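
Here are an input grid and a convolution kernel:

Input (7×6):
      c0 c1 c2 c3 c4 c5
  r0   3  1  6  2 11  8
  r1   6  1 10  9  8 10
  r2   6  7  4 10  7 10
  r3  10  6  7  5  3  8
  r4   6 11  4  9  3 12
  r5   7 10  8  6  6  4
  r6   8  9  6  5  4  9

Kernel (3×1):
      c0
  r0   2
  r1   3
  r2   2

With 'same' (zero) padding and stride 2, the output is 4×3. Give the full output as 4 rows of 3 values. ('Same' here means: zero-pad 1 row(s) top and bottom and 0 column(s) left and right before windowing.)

Output[0,0]: The receptive field on the zero-padded input at this output position is [0 / 3 / 6]. Elementwise product with the kernel and sum: 0·2 + 3·3 + 6·2.

21 38 49
50 46 43
52 42 27
38 34 24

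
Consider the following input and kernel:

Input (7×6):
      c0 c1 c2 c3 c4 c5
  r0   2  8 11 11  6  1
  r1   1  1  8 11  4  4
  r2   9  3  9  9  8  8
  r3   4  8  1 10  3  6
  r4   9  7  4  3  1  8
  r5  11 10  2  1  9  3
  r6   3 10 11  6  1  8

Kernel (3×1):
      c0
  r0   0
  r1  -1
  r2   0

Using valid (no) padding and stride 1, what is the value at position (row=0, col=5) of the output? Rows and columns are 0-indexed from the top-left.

The receptive field on the input at this output position is [1 / 4 / 8]. Elementwise product with the kernel and sum: 4·-1.

-4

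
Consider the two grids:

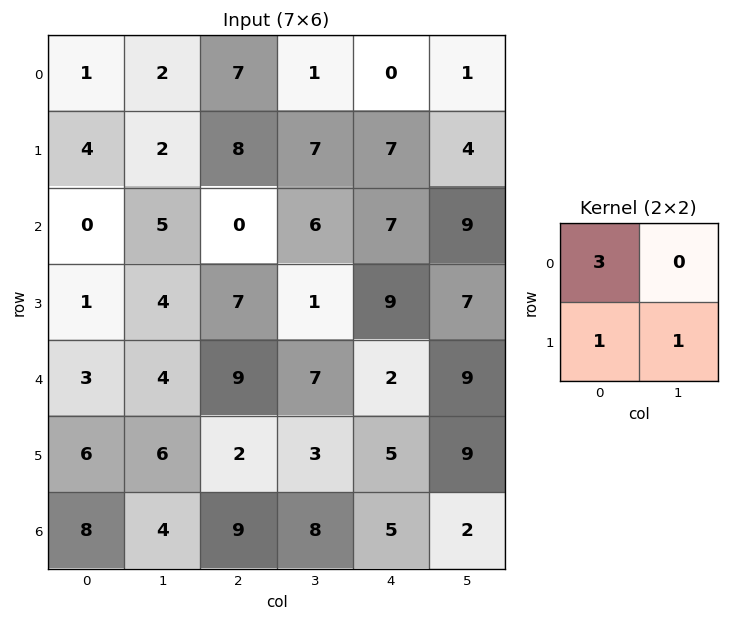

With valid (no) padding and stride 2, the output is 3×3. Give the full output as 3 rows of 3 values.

Output[0,0]: The receptive field on the input at this output position is [1 2 / 4 2]. Elementwise product with the kernel and sum: 1·3 + 4·1 + 2·1.

9 36 11
5 8 37
21 32 20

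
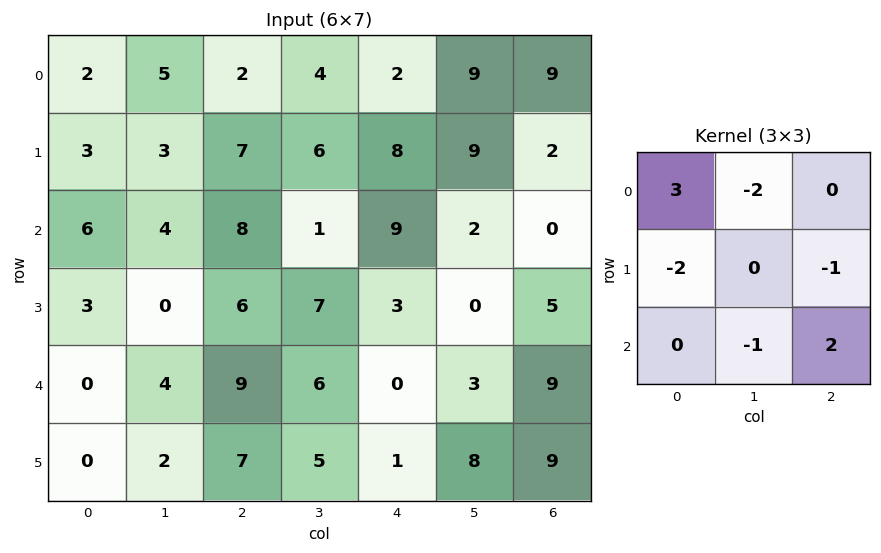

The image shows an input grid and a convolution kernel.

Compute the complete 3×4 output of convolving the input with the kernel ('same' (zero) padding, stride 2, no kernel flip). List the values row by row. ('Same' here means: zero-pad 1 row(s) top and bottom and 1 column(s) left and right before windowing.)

-2 -9 -7 -20
-13 -6 -5 14
-6 -23 15 -25

Output[0,0]: The receptive field on the zero-padded input at this output position is [0 0 0 / 0 2 5 / 0 3 3]. Elementwise product with the kernel and sum: 0·3 + 0·-2 + 0·-2 + 5·-1 + 3·-1 + 3·2.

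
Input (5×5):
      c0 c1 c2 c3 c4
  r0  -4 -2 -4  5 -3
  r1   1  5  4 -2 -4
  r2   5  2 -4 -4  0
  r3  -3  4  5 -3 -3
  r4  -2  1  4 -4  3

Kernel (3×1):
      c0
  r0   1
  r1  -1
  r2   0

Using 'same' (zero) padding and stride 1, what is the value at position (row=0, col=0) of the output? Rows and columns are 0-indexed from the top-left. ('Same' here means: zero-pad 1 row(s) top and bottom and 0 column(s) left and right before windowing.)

4

The receptive field on the zero-padded input at this output position is [0 / -4 / 1]. Elementwise product with the kernel and sum: 0·1 + -4·-1.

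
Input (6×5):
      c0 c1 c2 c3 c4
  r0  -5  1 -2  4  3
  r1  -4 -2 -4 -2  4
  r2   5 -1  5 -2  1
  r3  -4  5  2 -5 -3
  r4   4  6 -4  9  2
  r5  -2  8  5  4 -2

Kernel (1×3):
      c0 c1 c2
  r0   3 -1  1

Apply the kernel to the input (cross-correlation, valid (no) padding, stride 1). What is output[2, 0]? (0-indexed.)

21

The receptive field on the input at this output position is [5 -1 5]. Elementwise product with the kernel and sum: 5·3 + -1·-1 + 5·1.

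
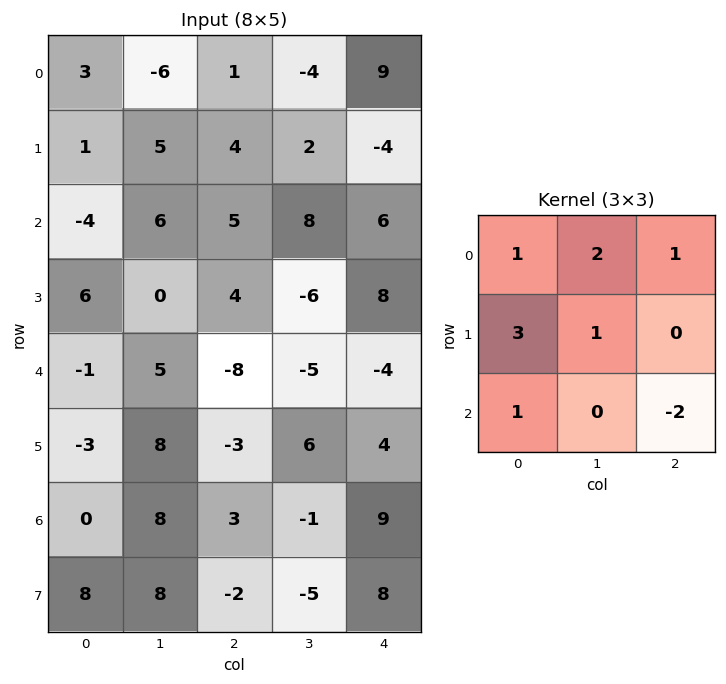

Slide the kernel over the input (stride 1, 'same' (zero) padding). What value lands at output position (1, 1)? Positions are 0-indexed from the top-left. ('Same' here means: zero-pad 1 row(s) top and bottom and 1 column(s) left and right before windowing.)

-14

The receptive field on the zero-padded input at this output position is [3 -6 1 / 1 5 4 / -4 6 5]. Elementwise product with the kernel and sum: 3·1 + -6·2 + 1·1 + 1·3 + 5·1 + -4·1 + 5·-2.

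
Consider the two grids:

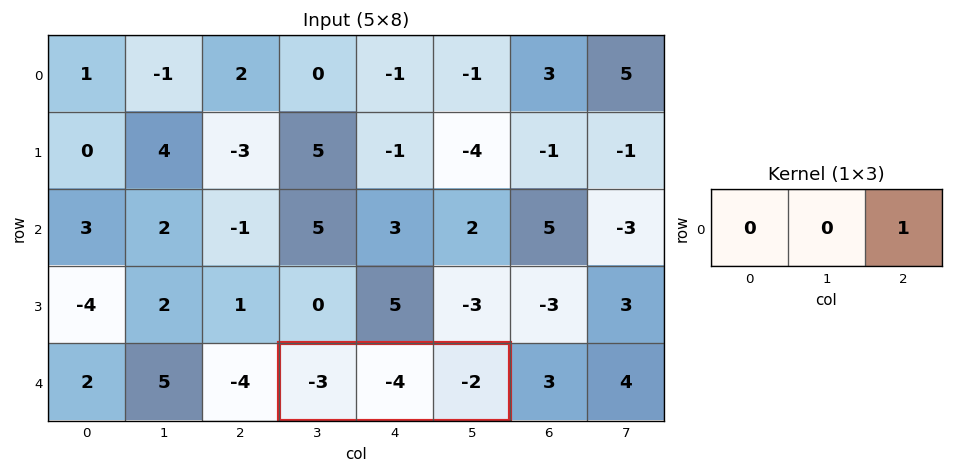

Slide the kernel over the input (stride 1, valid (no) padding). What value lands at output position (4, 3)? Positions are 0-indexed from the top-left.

The receptive field on the input at this output position is [-3 -4 -2]. Elementwise product with the kernel and sum: -2·1.

-2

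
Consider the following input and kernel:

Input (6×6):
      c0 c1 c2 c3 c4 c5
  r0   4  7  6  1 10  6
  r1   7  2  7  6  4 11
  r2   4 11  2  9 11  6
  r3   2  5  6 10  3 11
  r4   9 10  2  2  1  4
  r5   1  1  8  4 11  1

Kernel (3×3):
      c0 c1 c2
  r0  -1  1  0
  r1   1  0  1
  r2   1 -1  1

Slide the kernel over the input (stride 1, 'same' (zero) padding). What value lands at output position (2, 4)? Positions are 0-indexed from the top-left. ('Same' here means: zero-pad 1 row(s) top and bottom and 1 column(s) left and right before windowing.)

31

The receptive field on the zero-padded input at this output position is [6 4 11 / 9 11 6 / 10 3 11]. Elementwise product with the kernel and sum: 6·-1 + 4·1 + 9·1 + 6·1 + 10·1 + 3·-1 + 11·1.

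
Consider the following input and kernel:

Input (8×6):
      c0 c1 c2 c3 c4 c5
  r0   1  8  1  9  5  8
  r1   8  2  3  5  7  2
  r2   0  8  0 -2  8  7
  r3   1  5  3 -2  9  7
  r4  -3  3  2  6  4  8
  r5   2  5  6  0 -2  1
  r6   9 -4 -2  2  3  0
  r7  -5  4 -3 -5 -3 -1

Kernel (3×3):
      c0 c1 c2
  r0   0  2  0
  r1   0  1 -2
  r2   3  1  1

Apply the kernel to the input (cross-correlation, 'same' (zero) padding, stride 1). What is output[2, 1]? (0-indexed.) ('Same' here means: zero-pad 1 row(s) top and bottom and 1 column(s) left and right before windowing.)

23

The receptive field on the zero-padded input at this output position is [8 2 3 / 0 8 0 / 1 5 3]. Elementwise product with the kernel and sum: 2·2 + 8·1 + 0·-2 + 1·3 + 5·1 + 3·1.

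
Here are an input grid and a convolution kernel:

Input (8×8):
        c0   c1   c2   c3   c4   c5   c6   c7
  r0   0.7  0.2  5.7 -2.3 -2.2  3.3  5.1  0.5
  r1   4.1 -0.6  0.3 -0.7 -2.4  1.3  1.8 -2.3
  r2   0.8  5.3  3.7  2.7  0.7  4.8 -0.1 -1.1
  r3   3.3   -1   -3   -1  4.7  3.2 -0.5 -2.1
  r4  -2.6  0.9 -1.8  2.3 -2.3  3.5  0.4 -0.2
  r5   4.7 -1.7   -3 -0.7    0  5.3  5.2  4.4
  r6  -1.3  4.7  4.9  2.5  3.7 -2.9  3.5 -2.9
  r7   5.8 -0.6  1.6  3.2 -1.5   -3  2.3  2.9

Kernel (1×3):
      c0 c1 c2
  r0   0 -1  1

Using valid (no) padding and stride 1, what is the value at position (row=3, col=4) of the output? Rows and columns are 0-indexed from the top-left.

The receptive field on the input at this output position is [4.7 3.2 -0.5]. Elementwise product with the kernel and sum: 3.2·-1 + -0.5·1.

-3.7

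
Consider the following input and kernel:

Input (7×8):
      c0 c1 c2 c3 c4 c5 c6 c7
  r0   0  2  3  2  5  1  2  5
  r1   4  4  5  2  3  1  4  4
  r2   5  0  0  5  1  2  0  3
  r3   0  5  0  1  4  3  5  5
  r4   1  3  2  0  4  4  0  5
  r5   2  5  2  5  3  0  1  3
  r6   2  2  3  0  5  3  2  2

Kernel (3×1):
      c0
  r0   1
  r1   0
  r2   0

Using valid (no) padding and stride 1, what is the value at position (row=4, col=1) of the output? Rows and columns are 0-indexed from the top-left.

3

The receptive field on the input at this output position is [3 / 5 / 2]. Elementwise product with the kernel and sum: 3·1.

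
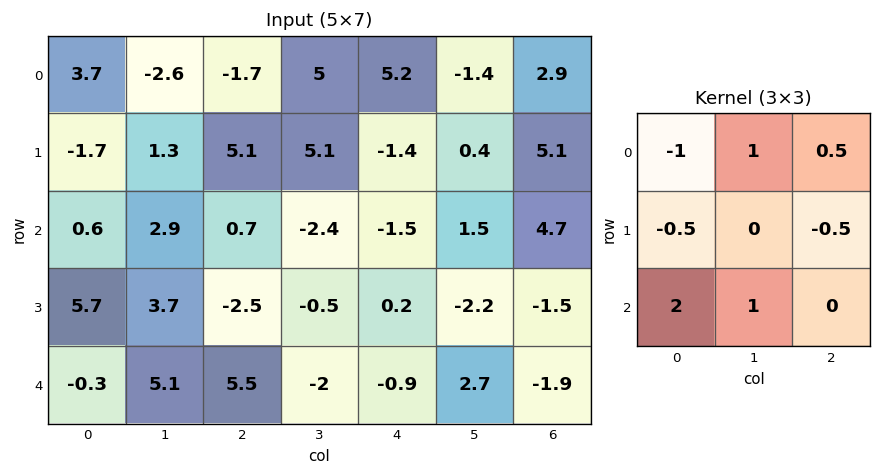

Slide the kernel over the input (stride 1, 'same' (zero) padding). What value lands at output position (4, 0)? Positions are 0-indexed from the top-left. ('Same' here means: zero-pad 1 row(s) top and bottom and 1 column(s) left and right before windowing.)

5

The receptive field on the zero-padded input at this output position is [0 5.7 3.7 / 0 -0.3 5.1 / 0 0 0]. Elementwise product with the kernel and sum: 0·-1 + 5.7·1 + 3.7·0.5 + 0·-0.5 + 5.1·-0.5 + 0·2 + 0·1.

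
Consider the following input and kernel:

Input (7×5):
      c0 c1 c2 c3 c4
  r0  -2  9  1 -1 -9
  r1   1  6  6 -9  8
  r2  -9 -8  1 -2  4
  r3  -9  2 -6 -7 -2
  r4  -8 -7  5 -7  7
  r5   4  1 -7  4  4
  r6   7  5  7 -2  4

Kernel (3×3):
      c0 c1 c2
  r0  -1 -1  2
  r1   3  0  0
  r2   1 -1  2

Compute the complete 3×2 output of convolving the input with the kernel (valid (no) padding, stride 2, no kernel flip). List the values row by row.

-1 11
1 17
53 12

Output[0,0]: The receptive field on the input at this output position is [-2 9 1 / 1 6 6 / -9 -8 1]. Elementwise product with the kernel and sum: -2·-1 + 9·-1 + 1·2 + 1·3 + -9·1 + -8·-1 + 1·2.
Output[0,1]: The receptive field on the input at this output position is [1 -1 -9 / 6 -9 8 / 1 -2 4]. Elementwise product with the kernel and sum: 1·-1 + -1·-1 + -9·2 + 6·3 + 1·1 + -2·-1 + 4·2.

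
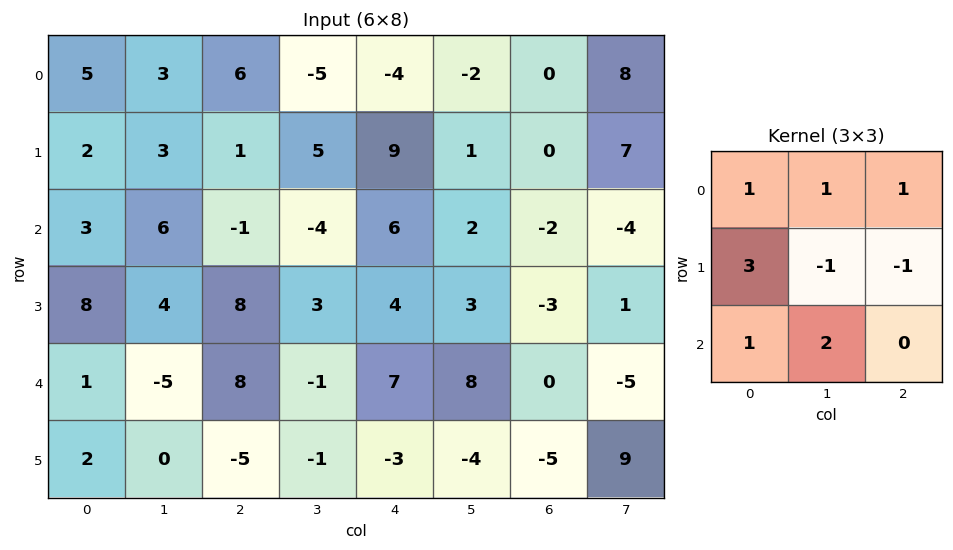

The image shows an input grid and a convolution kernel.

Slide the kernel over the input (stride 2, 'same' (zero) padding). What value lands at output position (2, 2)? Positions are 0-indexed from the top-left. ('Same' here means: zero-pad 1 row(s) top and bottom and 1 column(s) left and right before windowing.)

The receptive field on the zero-padded input at this output position is [3 4 3 / -1 7 8 / -1 -3 -4]. Elementwise product with the kernel and sum: 3·1 + 4·1 + 3·1 + -1·3 + 7·-1 + 8·-1 + -1·1 + -3·2.

-15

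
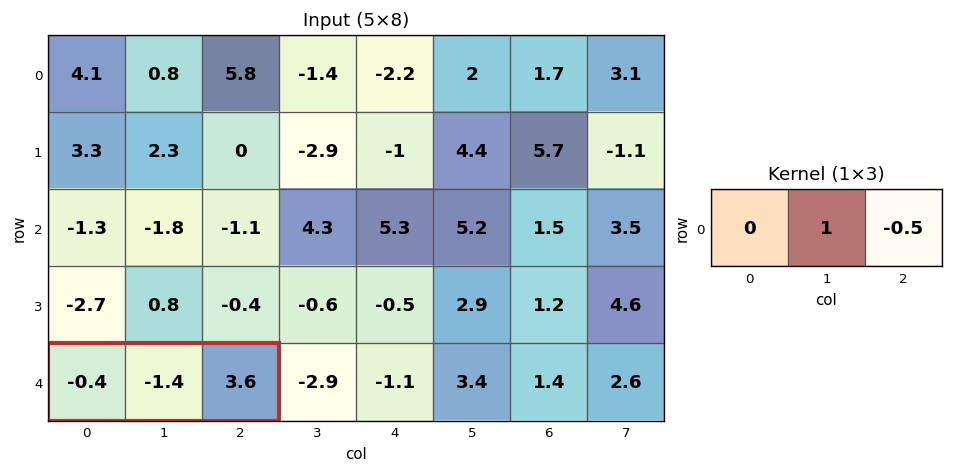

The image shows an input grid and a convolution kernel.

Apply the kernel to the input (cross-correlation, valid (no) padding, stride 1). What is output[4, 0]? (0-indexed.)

-3.2

The receptive field on the input at this output position is [-0.4 -1.4 3.6]. Elementwise product with the kernel and sum: -1.4·1 + 3.6·-0.5.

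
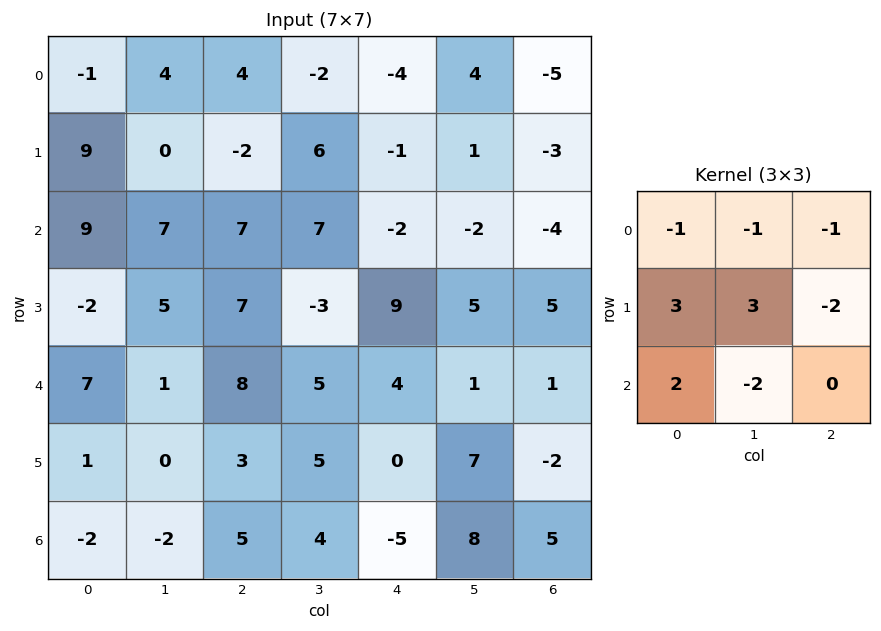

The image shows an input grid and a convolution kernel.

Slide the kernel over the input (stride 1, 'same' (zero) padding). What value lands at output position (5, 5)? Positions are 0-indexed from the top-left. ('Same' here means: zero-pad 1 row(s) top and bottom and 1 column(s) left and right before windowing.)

The receptive field on the zero-padded input at this output position is [4 1 1 / 0 7 -2 / -5 8 5]. Elementwise product with the kernel and sum: 4·-1 + 1·-1 + 1·-1 + 0·3 + 7·3 + -2·-2 + -5·2 + 8·-2.

-7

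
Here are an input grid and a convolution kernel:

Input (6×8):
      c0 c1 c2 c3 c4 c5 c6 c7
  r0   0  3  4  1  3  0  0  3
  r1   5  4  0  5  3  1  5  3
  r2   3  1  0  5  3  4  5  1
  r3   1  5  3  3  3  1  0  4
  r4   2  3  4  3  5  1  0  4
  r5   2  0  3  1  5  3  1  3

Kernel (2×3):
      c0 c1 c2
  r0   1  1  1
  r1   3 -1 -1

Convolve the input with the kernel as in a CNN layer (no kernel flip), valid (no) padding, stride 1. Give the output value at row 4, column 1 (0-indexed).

6

The receptive field on the input at this output position is [3 4 3 / 0 3 1]. Elementwise product with the kernel and sum: 3·1 + 4·1 + 3·1 + 0·3 + 3·-1 + 1·-1.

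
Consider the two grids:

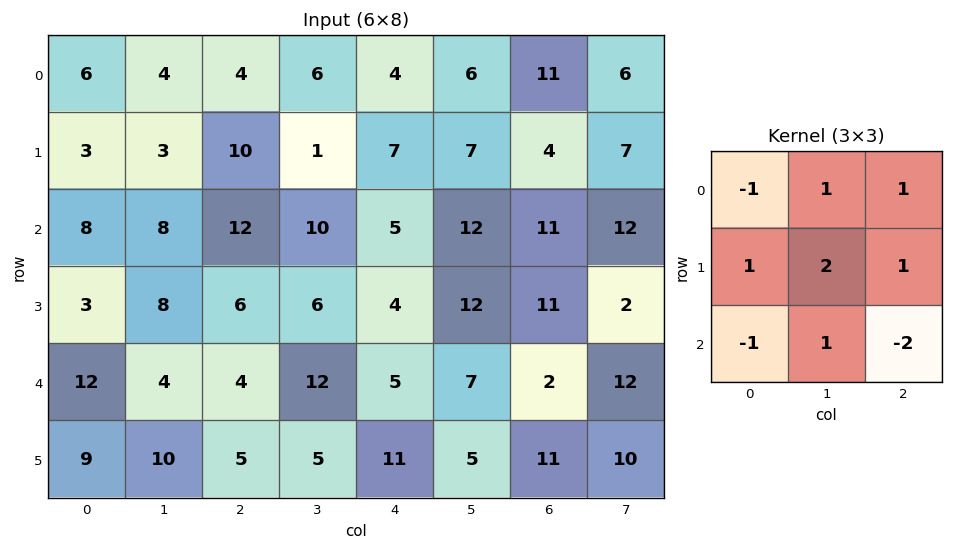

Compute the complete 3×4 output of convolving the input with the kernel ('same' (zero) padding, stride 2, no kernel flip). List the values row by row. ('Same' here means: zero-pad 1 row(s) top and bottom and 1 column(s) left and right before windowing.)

13 23 12 17
17 36 19 45
28 13 35 10

Output[0,0]: The receptive field on the zero-padded input at this output position is [0 0 0 / 0 6 4 / 0 3 3]. Elementwise product with the kernel and sum: 0·-1 + 0·1 + 0·1 + 0·1 + 6·2 + 4·1 + 0·-1 + 3·1 + 3·-2.
Output[0,1]: The receptive field on the zero-padded input at this output position is [0 0 0 / 4 4 6 / 3 10 1]. Elementwise product with the kernel and sum: 0·-1 + 0·1 + 0·1 + 4·1 + 4·2 + 6·1 + 3·-1 + 10·1 + 1·-2.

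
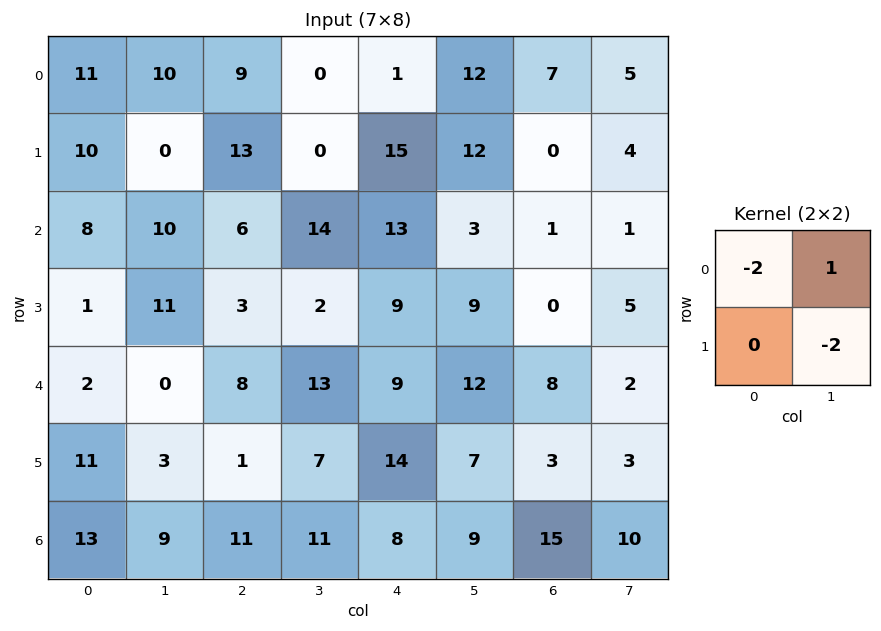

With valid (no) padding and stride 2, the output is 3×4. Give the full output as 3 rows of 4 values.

-12 -18 -14 -17
-28 -2 -41 -11
-10 -17 -20 -20

Output[0,0]: The receptive field on the input at this output position is [11 10 / 10 0]. Elementwise product with the kernel and sum: 11·-2 + 10·1 + 0·-2.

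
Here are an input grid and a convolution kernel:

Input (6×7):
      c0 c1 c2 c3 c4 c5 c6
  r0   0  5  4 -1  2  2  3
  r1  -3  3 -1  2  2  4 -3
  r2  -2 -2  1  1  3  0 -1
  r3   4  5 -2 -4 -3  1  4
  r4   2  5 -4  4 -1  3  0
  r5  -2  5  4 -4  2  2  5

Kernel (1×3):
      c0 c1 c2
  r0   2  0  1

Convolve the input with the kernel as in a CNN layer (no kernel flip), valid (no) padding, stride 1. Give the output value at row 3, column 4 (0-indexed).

-2

The receptive field on the input at this output position is [-3 1 4]. Elementwise product with the kernel and sum: -3·2 + 4·1.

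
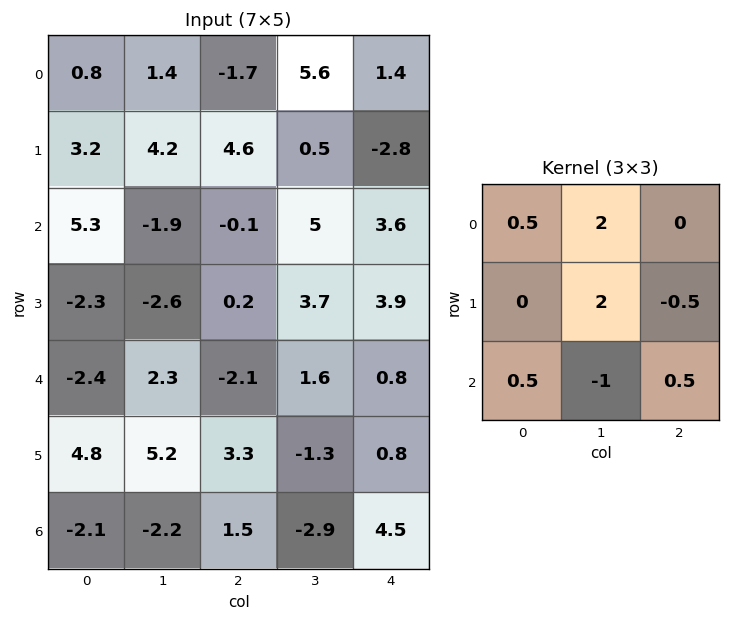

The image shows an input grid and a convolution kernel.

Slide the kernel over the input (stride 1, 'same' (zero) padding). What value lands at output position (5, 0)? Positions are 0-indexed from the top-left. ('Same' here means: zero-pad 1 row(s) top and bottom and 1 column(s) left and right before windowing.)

3.2

The receptive field on the zero-padded input at this output position is [0 -2.4 2.3 / 0 4.8 5.2 / 0 -2.1 -2.2]. Elementwise product with the kernel and sum: 0·0.5 + -2.4·2 + 4.8·2 + 5.2·-0.5 + 0·0.5 + -2.1·-1 + -2.2·0.5.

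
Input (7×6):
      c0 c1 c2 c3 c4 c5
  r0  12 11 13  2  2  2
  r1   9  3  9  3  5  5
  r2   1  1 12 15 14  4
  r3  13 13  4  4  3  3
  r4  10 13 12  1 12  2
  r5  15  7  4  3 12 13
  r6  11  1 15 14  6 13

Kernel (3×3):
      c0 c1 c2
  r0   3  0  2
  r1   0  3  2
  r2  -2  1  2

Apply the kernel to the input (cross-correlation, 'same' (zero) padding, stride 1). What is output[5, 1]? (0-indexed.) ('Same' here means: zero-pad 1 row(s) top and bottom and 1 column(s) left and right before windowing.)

92

The receptive field on the zero-padded input at this output position is [10 13 12 / 15 7 4 / 11 1 15]. Elementwise product with the kernel and sum: 10·3 + 12·2 + 7·3 + 4·2 + 11·-2 + 1·1 + 15·2.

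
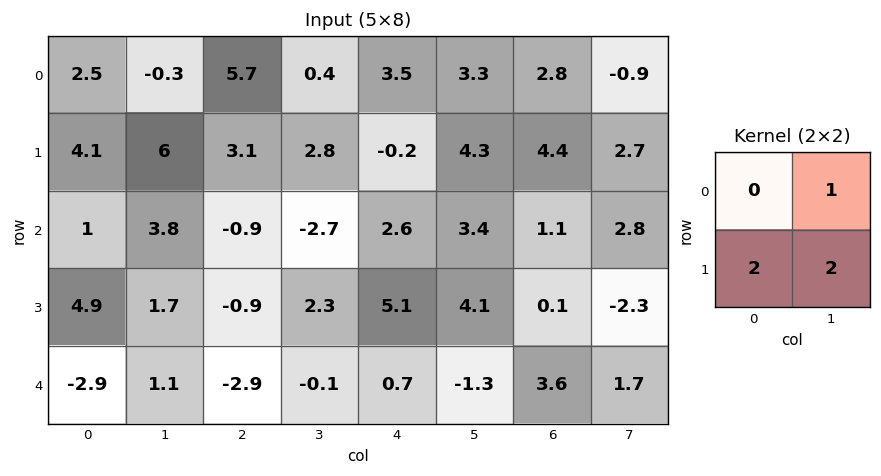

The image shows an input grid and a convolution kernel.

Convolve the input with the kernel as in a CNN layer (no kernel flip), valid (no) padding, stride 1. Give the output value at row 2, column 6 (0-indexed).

The receptive field on the input at this output position is [1.1 2.8 / 0.1 -2.3]. Elementwise product with the kernel and sum: 2.8·1 + 0.1·2 + -2.3·2.

-1.6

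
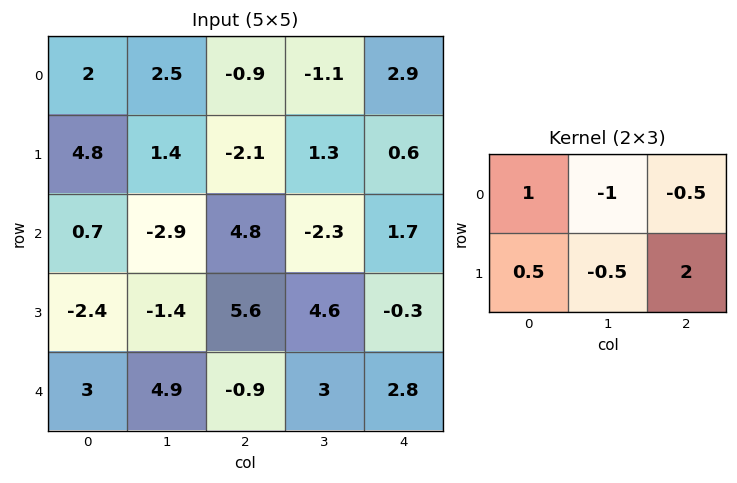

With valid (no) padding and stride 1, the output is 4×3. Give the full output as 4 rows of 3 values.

Output[0,0]: The receptive field on the input at this output position is [2 2.5 -0.9 / 4.8 1.4 -2.1]. Elementwise product with the kernel and sum: 2·1 + 2.5·-1 + -0.9·-0.5 + 4.8·0.5 + 1.4·-0.5 + -2.1·2.

-2.55 8.3 -1.75
15.85 -5.6 3.25
11.9 -0.85 6.15
-6.55 -0.4 4.8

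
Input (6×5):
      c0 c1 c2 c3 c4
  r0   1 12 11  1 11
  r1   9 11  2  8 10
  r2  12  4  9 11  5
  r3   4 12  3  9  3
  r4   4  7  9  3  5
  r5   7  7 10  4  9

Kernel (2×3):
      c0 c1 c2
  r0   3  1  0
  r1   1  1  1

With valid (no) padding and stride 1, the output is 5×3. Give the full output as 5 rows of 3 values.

37 68 54
63 59 39
59 45 53
44 58 35
43 51 53

Output[0,0]: The receptive field on the input at this output position is [1 12 11 / 9 11 2]. Elementwise product with the kernel and sum: 1·3 + 12·1 + 9·1 + 11·1 + 2·1.
Output[0,1]: The receptive field on the input at this output position is [12 11 1 / 11 2 8]. Elementwise product with the kernel and sum: 12·3 + 11·1 + 11·1 + 2·1 + 8·1.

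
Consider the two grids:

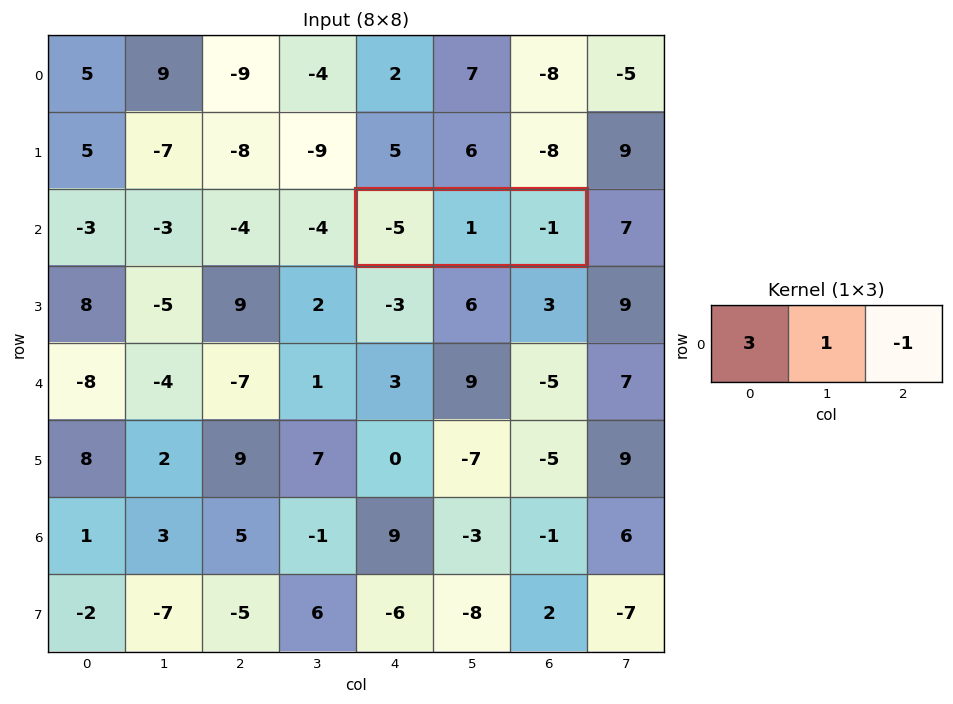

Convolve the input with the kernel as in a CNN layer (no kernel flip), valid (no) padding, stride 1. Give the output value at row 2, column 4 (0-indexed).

The receptive field on the input at this output position is [-5 1 -1]. Elementwise product with the kernel and sum: -5·3 + 1·1 + -1·-1.

-13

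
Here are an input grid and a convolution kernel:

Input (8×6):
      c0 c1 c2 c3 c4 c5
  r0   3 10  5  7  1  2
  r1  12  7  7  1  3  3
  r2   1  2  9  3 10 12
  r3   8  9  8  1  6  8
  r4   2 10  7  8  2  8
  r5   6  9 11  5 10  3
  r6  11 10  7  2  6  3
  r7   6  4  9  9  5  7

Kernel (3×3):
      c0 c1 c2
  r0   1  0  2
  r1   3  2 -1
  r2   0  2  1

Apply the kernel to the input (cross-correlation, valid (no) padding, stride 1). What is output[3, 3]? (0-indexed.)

60

The receptive field on the input at this output position is [1 6 8 / 8 2 8 / 5 10 3]. Elementwise product with the kernel and sum: 1·1 + 8·2 + 8·3 + 2·2 + 8·-1 + 10·2 + 3·1.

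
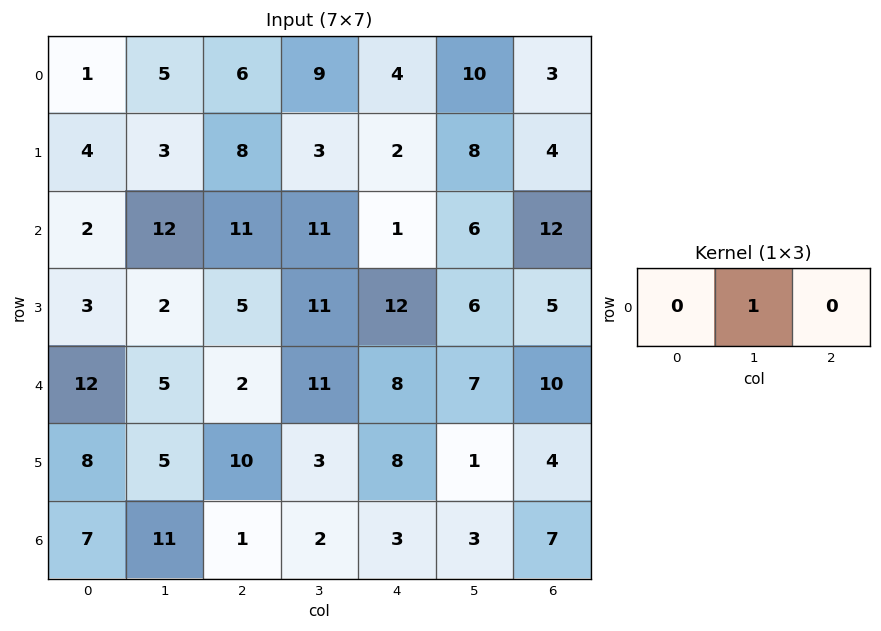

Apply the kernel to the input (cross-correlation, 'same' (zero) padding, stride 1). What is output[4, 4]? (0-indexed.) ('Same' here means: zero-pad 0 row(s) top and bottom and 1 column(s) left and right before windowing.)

8

The receptive field on the zero-padded input at this output position is [11 8 7]. Elementwise product with the kernel and sum: 8·1.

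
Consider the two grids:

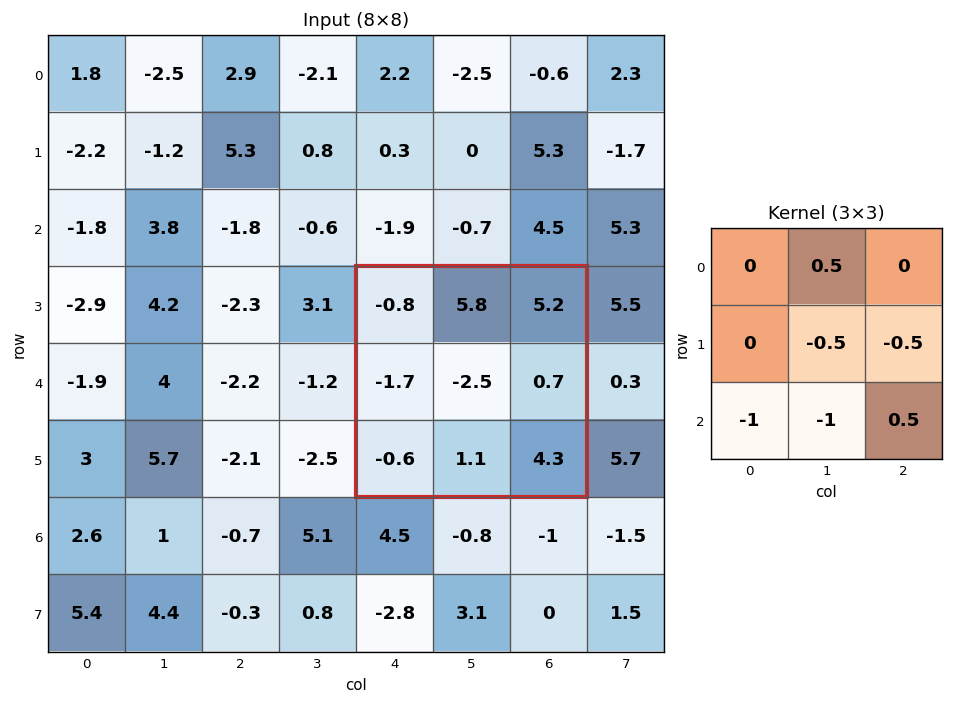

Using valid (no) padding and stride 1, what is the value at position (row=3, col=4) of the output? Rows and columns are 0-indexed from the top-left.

The receptive field on the input at this output position is [-0.8 5.8 5.2 / -1.7 -2.5 0.7 / -0.6 1.1 4.3]. Elementwise product with the kernel and sum: 5.8·0.5 + -2.5·-0.5 + 0.7·-0.5 + -0.6·-1 + 1.1·-1 + 4.3·0.5.

5.45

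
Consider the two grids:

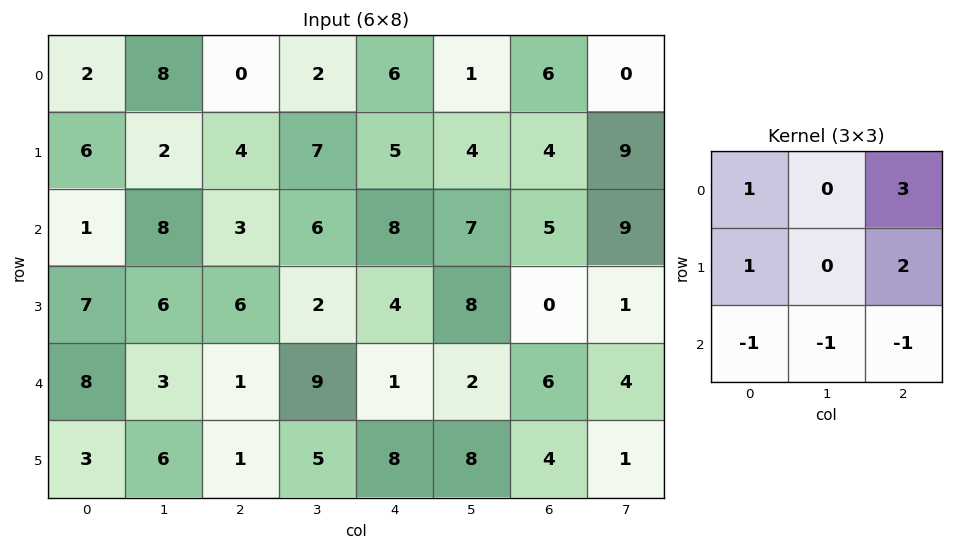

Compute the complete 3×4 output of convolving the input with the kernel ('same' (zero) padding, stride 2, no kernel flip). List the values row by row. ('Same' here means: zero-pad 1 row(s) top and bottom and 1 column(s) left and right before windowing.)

Output[0,0]: The receptive field on the zero-padded input at this output position is [0 0 0 / 0 2 8 / 0 6 2]. Elementwise product with the kernel and sum: 0·1 + 0·3 + 0·1 + 8·2 + 0·-1 + 6·-1 + 2·-1.
Output[0,1]: The receptive field on the zero-padded input at this output position is [0 0 0 / 8 0 2 / 2 4 7]. Elementwise product with the kernel and sum: 0·1 + 0·3 + 8·1 + 2·2 + 2·-1 + 4·-1 + 7·-1.

8 -1 -12 -16
9 29 25 47
15 21 18 8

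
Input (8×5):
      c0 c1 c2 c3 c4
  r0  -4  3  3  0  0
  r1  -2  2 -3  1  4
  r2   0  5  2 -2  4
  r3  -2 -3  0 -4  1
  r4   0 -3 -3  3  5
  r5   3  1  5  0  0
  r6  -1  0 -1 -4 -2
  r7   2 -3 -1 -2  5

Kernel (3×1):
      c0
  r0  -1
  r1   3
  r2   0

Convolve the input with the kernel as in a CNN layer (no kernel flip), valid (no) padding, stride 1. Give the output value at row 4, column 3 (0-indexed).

The receptive field on the input at this output position is [3 / 0 / -4]. Elementwise product with the kernel and sum: 3·-1 + 0·3.

-3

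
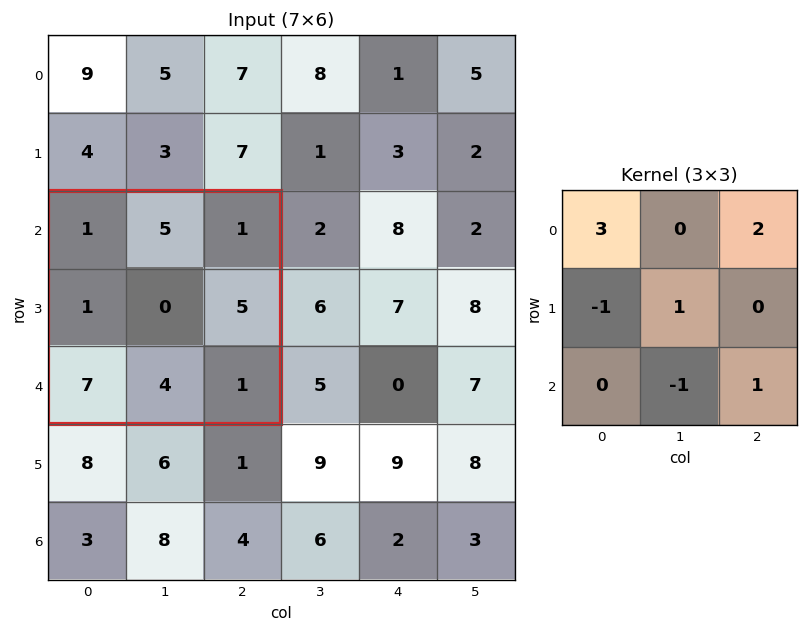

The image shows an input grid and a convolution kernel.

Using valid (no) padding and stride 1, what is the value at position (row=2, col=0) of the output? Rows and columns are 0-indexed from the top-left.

1

The receptive field on the input at this output position is [1 5 1 / 1 0 5 / 7 4 1]. Elementwise product with the kernel and sum: 1·3 + 1·2 + 1·-1 + 0·1 + 4·-1 + 1·1.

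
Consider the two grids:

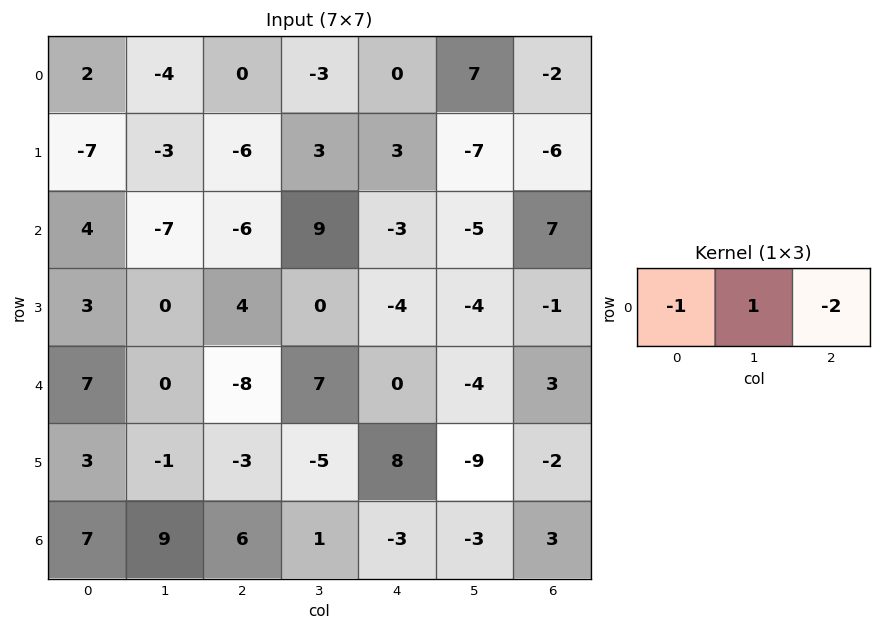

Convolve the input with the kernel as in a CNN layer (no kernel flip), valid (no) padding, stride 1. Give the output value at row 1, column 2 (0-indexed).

The receptive field on the input at this output position is [-6 3 3]. Elementwise product with the kernel and sum: -6·-1 + 3·1 + 3·-2.

3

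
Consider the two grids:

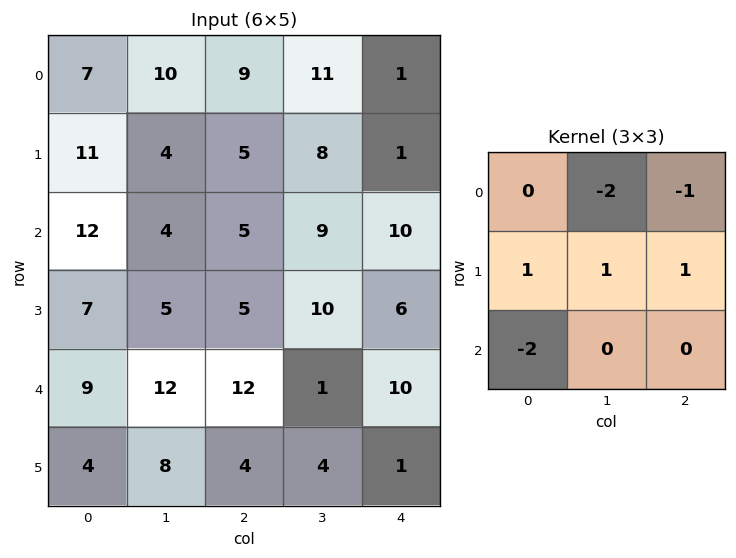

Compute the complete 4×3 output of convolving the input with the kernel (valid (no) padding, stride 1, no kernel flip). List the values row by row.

-33 -20 -19
-6 -10 -3
-14 -23 -31
10 -11 -11

Output[0,0]: The receptive field on the input at this output position is [7 10 9 / 11 4 5 / 12 4 5]. Elementwise product with the kernel and sum: 10·-2 + 9·-1 + 11·1 + 4·1 + 5·1 + 12·-2.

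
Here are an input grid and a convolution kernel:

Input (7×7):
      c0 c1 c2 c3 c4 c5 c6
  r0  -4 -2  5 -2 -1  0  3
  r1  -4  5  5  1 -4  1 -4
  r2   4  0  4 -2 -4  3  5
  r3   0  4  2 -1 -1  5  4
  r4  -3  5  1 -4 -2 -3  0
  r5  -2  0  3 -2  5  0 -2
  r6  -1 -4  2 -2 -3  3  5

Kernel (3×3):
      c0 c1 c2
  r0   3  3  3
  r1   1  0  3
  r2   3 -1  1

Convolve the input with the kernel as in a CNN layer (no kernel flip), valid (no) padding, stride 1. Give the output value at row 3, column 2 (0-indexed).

11

The receptive field on the input at this output position is [2 -1 -1 / 1 -4 -2 / 3 -2 5]. Elementwise product with the kernel and sum: 2·3 + -1·3 + -1·3 + 1·1 + -2·3 + 3·3 + -2·-1 + 5·1.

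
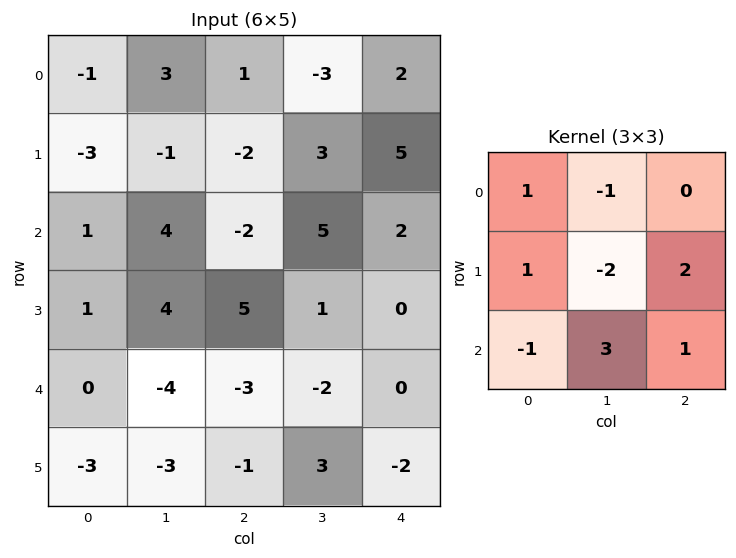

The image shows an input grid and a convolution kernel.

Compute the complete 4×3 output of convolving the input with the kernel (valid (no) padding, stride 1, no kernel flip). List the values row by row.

Output[0,0]: The receptive field on the input at this output position is [-1 3 1 / -3 -1 -2 / 1 4 -2]. Elementwise product with the kernel and sum: -1·1 + 3·-1 + -3·1 + -1·-2 + -2·2 + 1·-1 + 4·3 + -2·1.
Output[0,1]: The receptive field on the input at this output position is [3 1 -3 / -1 -2 3 / 4 -2 5]. Elementwise product with the kernel and sum: 3·1 + 1·-1 + -1·1 + -2·-2 + 3·2 + 4·-1 + -2·3 + 5·1.

0 6 25
3 31 -15
-15 -5 -7
-8 0 13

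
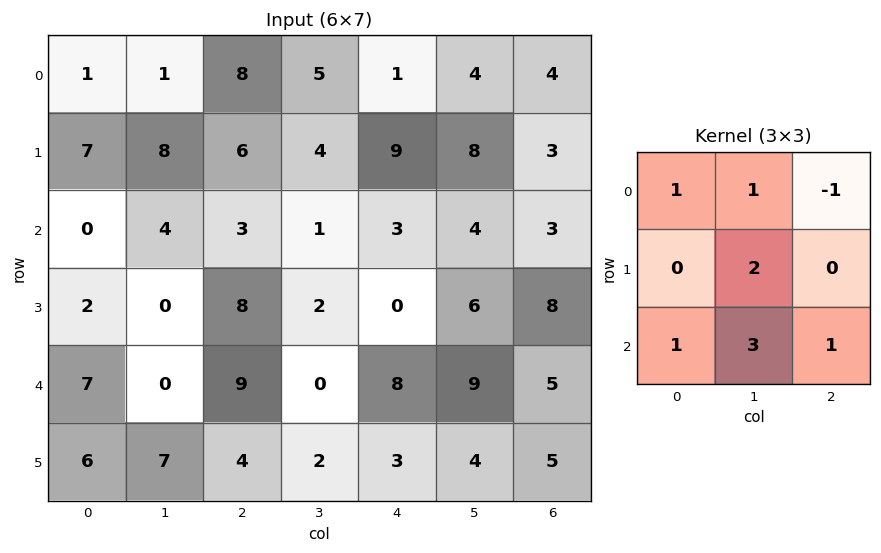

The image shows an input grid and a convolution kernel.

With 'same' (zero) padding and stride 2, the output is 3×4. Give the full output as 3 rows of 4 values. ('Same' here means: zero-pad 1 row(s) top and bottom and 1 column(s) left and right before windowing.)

Output[0,0]: The receptive field on the zero-padded input at this output position is [0 0 0 / 0 1 1 / 0 7 8]. Elementwise product with the kernel and sum: 0·1 + 0·1 + 0·-1 + 1·2 + 0·1 + 7·3 + 8·1.

31 46 41 25
5 42 19 47
41 45 27 43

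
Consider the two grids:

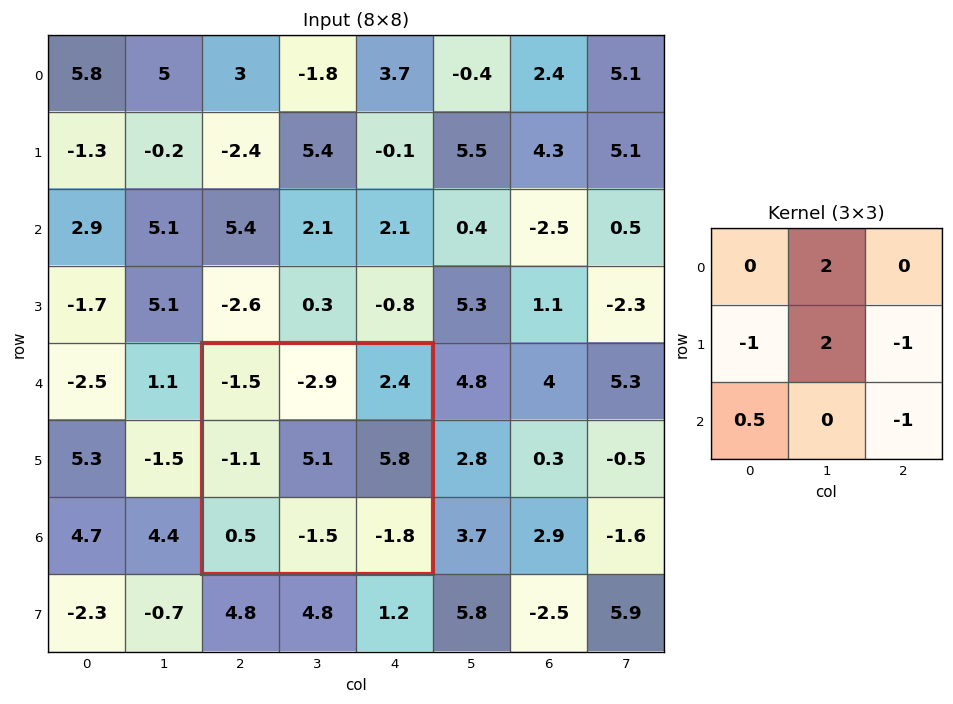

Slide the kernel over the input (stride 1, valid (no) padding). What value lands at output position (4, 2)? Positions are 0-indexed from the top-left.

1.75

The receptive field on the input at this output position is [-1.5 -2.9 2.4 / -1.1 5.1 5.8 / 0.5 -1.5 -1.8]. Elementwise product with the kernel and sum: -2.9·2 + -1.1·-1 + 5.1·2 + 5.8·-1 + 0.5·0.5 + -1.8·-1.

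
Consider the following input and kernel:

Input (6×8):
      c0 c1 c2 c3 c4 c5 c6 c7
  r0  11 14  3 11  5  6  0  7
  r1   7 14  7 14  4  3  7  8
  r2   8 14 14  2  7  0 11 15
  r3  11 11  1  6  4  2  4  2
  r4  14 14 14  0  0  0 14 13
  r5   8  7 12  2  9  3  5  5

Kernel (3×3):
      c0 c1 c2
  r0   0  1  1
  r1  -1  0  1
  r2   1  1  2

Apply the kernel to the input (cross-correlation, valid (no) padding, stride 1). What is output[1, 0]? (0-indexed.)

51

The receptive field on the input at this output position is [7 14 7 / 8 14 14 / 11 11 1]. Elementwise product with the kernel and sum: 14·1 + 7·1 + 8·-1 + 14·1 + 11·1 + 11·1 + 1·2.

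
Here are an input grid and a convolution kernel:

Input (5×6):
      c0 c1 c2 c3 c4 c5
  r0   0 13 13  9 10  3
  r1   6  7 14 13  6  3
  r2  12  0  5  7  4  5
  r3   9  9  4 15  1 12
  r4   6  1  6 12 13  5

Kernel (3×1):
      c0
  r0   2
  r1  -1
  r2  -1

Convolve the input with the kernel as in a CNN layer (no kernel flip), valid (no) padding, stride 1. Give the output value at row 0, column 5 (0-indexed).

The receptive field on the input at this output position is [3 / 3 / 5]. Elementwise product with the kernel and sum: 3·2 + 3·-1 + 5·-1.

-2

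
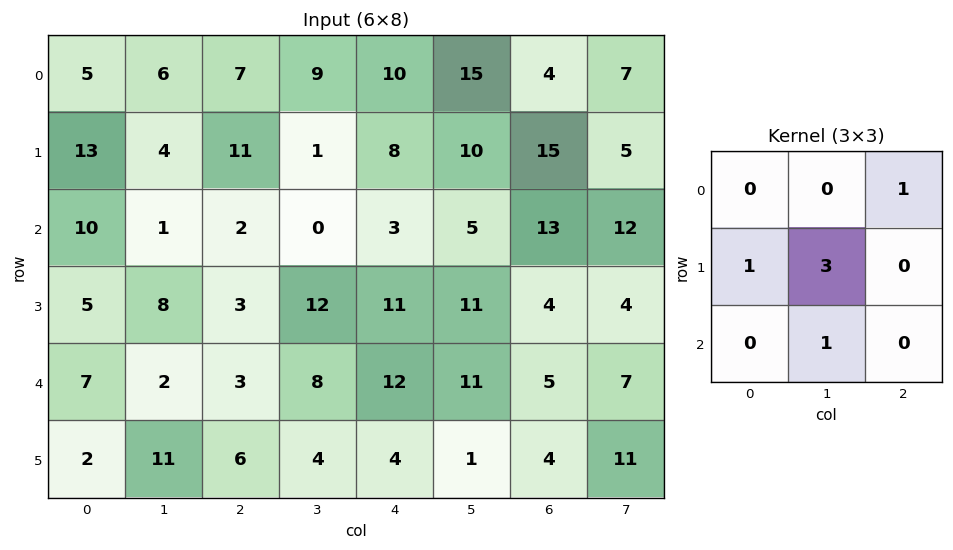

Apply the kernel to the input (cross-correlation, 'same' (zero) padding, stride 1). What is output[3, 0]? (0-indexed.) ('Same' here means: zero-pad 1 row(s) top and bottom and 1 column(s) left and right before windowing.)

The receptive field on the zero-padded input at this output position is [0 10 1 / 0 5 8 / 0 7 2]. Elementwise product with the kernel and sum: 1·1 + 0·1 + 5·3 + 7·1.

23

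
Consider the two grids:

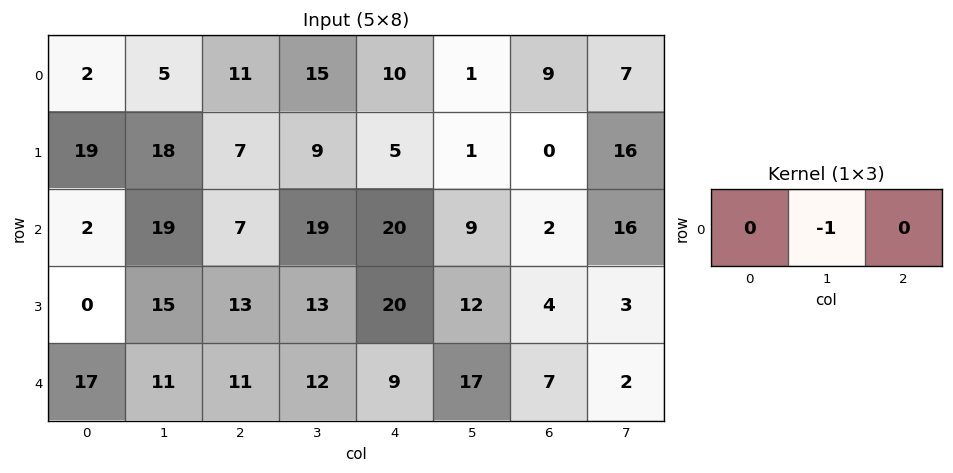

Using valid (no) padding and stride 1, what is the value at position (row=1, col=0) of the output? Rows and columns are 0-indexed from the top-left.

-18

The receptive field on the input at this output position is [19 18 7]. Elementwise product with the kernel and sum: 18·-1.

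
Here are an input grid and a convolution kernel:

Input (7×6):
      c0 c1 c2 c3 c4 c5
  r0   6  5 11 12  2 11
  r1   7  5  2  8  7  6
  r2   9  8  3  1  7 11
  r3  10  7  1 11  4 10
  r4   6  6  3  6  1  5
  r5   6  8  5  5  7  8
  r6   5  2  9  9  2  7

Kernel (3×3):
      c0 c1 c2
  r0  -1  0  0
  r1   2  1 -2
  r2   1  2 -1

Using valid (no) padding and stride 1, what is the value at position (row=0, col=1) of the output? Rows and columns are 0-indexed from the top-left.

4

The receptive field on the input at this output position is [5 11 12 / 5 2 8 / 8 3 1]. Elementwise product with the kernel and sum: 5·-1 + 5·2 + 2·1 + 8·-2 + 8·1 + 3·2 + 1·-1.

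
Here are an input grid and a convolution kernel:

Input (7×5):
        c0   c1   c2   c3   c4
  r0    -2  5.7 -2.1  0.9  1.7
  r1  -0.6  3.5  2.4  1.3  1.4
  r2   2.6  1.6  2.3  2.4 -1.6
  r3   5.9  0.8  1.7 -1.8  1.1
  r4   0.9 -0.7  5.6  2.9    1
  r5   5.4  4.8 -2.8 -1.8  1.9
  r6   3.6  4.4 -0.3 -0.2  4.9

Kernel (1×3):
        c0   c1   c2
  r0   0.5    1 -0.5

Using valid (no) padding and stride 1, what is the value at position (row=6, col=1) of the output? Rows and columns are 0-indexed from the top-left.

The receptive field on the input at this output position is [4.4 -0.3 -0.2]. Elementwise product with the kernel and sum: 4.4·0.5 + -0.3·1 + -0.2·-0.5.

2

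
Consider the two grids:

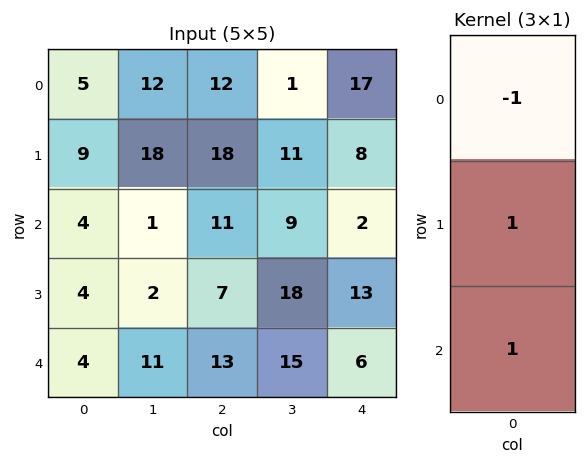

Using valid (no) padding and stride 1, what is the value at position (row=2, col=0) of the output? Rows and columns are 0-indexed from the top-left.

The receptive field on the input at this output position is [4 / 4 / 4]. Elementwise product with the kernel and sum: 4·-1 + 4·1 + 4·1.

4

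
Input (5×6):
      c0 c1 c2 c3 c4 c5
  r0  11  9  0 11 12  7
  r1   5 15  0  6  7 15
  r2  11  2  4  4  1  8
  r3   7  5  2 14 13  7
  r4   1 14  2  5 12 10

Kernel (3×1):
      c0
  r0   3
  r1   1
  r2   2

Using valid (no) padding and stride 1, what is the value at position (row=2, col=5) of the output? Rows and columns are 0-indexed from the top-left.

The receptive field on the input at this output position is [8 / 7 / 10]. Elementwise product with the kernel and sum: 8·3 + 7·1 + 10·2.

51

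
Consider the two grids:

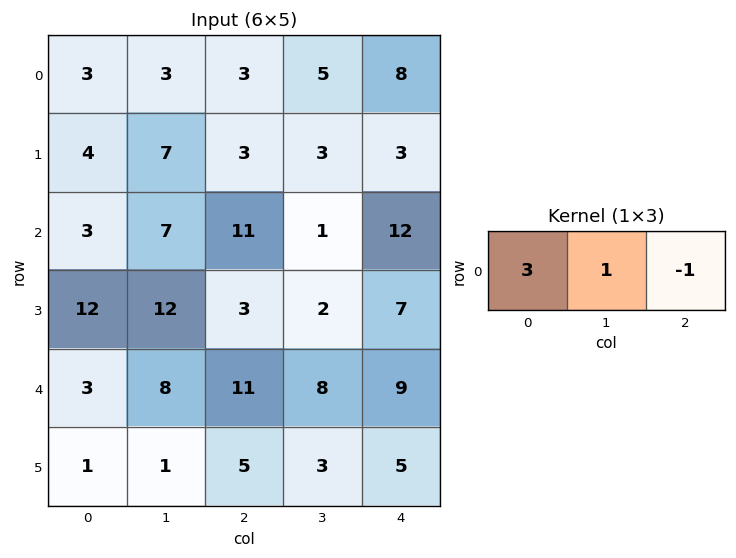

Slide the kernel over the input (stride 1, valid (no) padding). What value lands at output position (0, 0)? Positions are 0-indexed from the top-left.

The receptive field on the input at this output position is [3 3 3]. Elementwise product with the kernel and sum: 3·3 + 3·1 + 3·-1.

9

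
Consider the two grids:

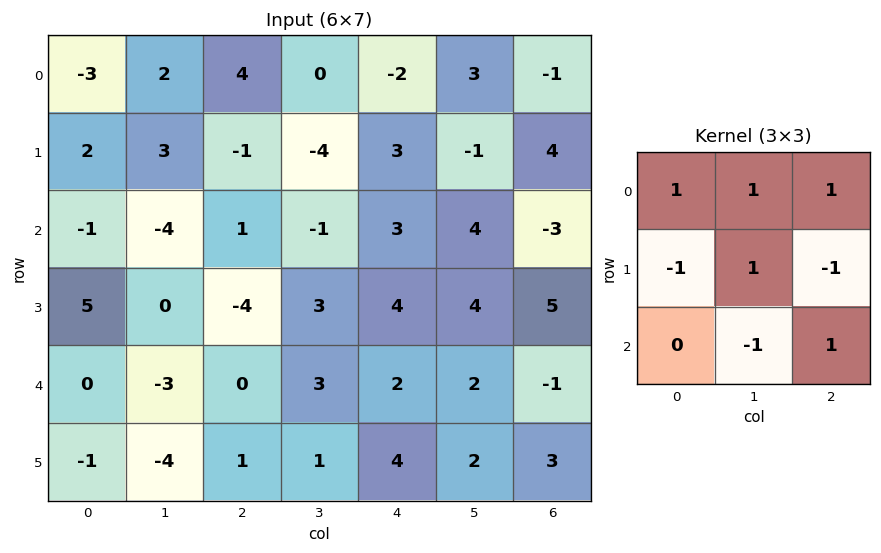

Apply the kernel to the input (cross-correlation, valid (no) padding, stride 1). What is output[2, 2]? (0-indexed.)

The receptive field on the input at this output position is [1 -1 3 / -4 3 4 / 0 3 2]. Elementwise product with the kernel and sum: 1·1 + -1·1 + 3·1 + -4·-1 + 3·1 + 4·-1 + 3·-1 + 2·1.

5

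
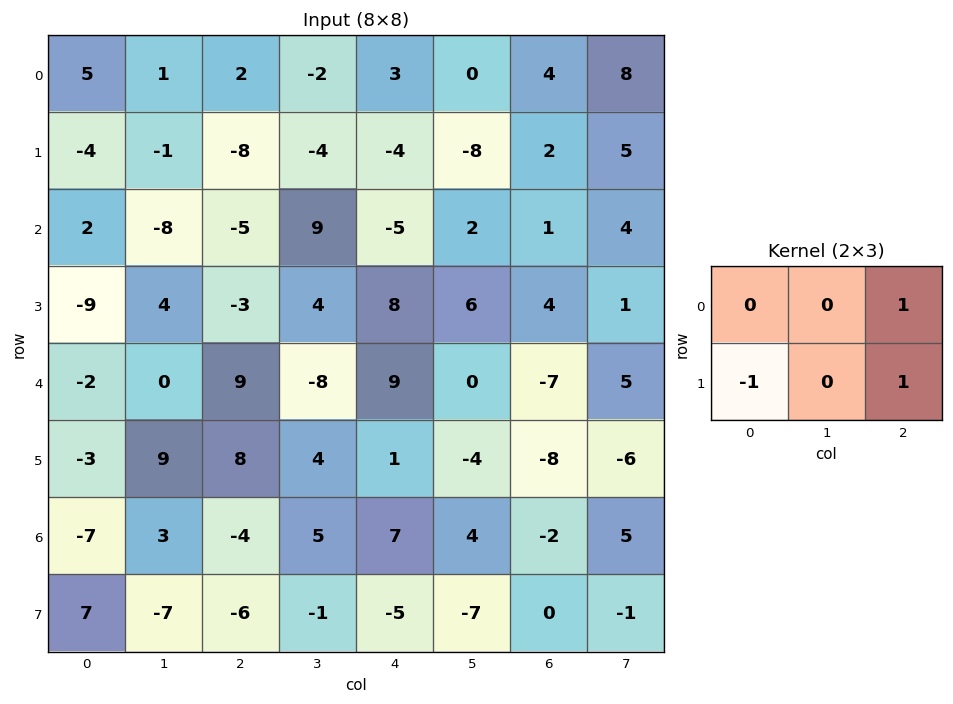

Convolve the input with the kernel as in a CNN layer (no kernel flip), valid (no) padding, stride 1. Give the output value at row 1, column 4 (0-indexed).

The receptive field on the input at this output position is [-4 -8 2 / -5 2 1]. Elementwise product with the kernel and sum: 2·1 + -5·-1 + 1·1.

8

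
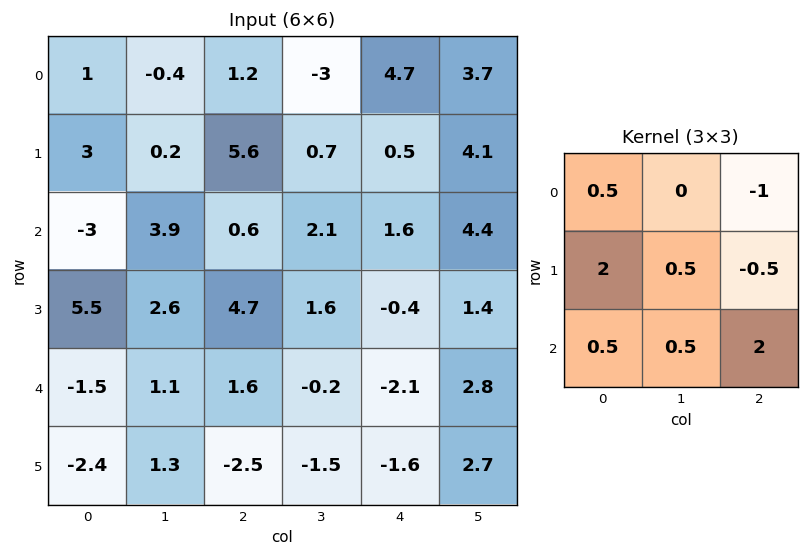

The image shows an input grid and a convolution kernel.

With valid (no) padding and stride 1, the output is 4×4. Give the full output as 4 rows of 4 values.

4.25 12.1 11.75 5.05
5 13.3 6.1 2.45
10.85 7.55 5.6 3.4
-10.75 -0.8 1.7 0.4

Output[0,0]: The receptive field on the input at this output position is [1 -0.4 1.2 / 3 0.2 5.6 / -3 3.9 0.6]. Elementwise product with the kernel and sum: 1·0.5 + 1.2·-1 + 3·2 + 0.2·0.5 + 5.6·-0.5 + -3·0.5 + 3.9·0.5 + 0.6·2.
Output[0,1]: The receptive field on the input at this output position is [-0.4 1.2 -3 / 0.2 5.6 0.7 / 3.9 0.6 2.1]. Elementwise product with the kernel and sum: -0.4·0.5 + -3·-1 + 0.2·2 + 5.6·0.5 + 0.7·-0.5 + 3.9·0.5 + 0.6·0.5 + 2.1·2.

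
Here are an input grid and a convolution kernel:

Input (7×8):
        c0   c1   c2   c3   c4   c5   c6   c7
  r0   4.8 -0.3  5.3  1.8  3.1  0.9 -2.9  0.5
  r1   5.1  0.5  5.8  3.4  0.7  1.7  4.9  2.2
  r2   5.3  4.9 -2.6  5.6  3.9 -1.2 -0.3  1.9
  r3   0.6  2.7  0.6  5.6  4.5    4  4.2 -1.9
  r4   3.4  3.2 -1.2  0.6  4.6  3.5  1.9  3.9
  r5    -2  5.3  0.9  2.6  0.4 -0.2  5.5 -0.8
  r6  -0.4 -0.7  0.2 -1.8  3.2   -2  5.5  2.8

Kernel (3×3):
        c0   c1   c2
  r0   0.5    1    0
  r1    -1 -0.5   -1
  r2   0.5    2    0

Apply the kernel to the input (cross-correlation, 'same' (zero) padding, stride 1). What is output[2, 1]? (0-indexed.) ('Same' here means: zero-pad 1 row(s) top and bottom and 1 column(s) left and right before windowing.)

The receptive field on the zero-padded input at this output position is [5.1 0.5 5.8 / 5.3 4.9 -2.6 / 0.6 2.7 0.6]. Elementwise product with the kernel and sum: 5.1·0.5 + 0.5·1 + 5.3·-1 + 4.9·-0.5 + -2.6·-1 + 0.6·0.5 + 2.7·2.

3.6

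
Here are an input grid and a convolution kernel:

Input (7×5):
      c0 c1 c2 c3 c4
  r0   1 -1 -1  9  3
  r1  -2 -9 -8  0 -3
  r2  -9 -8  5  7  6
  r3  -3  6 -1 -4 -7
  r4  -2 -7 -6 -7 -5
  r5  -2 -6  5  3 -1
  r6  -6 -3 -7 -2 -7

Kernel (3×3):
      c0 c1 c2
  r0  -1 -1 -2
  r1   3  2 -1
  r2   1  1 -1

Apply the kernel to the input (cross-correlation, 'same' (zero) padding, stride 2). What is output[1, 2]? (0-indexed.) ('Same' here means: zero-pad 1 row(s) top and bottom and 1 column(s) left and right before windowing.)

25

The receptive field on the zero-padded input at this output position is [0 -3 0 / 7 6 0 / -4 -7 0]. Elementwise product with the kernel and sum: 0·-1 + -3·-1 + 0·-2 + 7·3 + 6·2 + 0·-1 + -4·1 + -7·1 + 0·-1.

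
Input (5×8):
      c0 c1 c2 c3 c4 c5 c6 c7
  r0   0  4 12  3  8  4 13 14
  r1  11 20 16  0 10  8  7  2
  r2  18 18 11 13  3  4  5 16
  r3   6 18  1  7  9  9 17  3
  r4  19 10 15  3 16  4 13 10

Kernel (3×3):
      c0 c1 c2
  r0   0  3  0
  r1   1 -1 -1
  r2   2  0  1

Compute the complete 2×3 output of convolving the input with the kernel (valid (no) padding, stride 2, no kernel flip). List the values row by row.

Output[0,0]: The receptive field on the input at this output position is [0 4 12 / 11 20 16 / 18 18 11]. Elementwise product with the kernel and sum: 4·3 + 11·1 + 20·-1 + 16·-1 + 18·2 + 11·1.
Output[0,1]: The receptive field on the input at this output position is [12 3 8 / 16 0 10 / 11 13 3]. Elementwise product with the kernel and sum: 3·3 + 16·1 + 0·-1 + 10·-1 + 11·2 + 3·1.

34 40 18
94 70 40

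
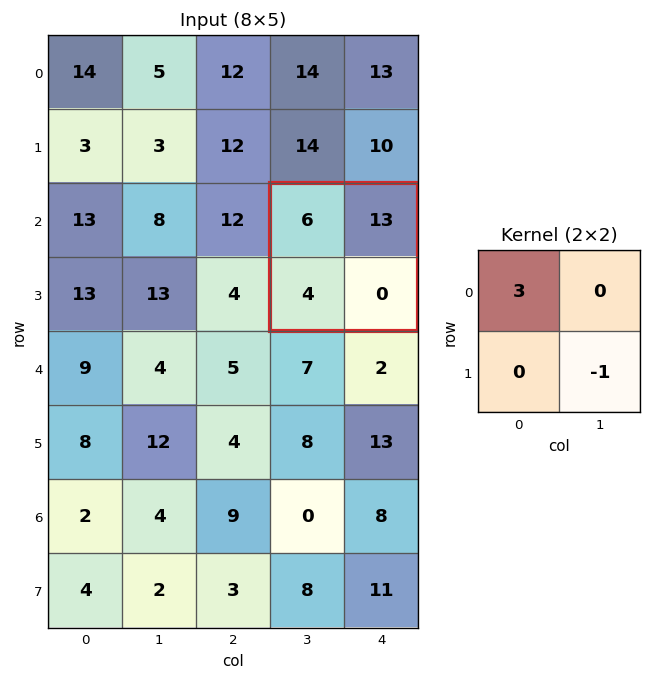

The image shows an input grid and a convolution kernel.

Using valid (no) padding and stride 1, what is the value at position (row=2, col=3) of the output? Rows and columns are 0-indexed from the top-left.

The receptive field on the input at this output position is [6 13 / 4 0]. Elementwise product with the kernel and sum: 6·3 + 0·-1.

18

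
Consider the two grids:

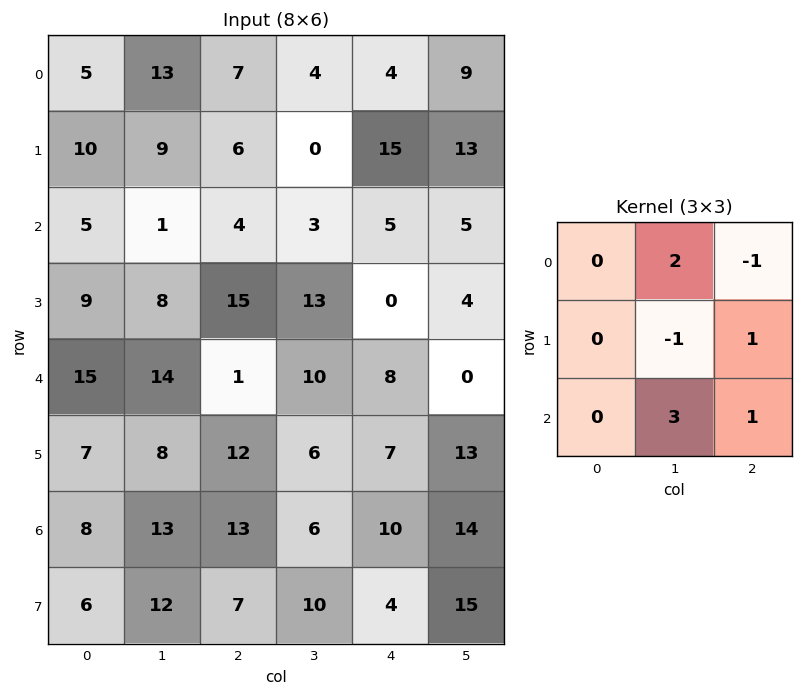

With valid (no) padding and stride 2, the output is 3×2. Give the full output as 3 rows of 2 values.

23 33
48 26
83 41

Output[0,0]: The receptive field on the input at this output position is [5 13 7 / 10 9 6 / 5 1 4]. Elementwise product with the kernel and sum: 13·2 + 7·-1 + 9·-1 + 6·1 + 1·3 + 4·1.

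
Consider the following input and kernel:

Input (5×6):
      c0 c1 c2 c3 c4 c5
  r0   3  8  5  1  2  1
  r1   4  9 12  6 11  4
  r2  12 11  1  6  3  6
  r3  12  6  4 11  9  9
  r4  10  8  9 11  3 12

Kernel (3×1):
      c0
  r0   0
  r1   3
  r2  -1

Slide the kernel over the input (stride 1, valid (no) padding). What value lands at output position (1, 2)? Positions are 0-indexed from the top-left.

The receptive field on the input at this output position is [12 / 1 / 4]. Elementwise product with the kernel and sum: 1·3 + 4·-1.

-1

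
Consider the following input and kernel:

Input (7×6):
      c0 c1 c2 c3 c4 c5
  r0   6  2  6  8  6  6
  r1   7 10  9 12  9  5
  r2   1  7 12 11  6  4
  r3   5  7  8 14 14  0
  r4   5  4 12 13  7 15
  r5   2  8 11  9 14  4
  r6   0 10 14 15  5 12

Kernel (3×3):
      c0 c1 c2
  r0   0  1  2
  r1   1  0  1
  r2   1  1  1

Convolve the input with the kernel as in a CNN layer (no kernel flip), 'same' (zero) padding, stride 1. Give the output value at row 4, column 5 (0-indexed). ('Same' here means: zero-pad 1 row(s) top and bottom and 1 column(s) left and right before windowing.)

The receptive field on the zero-padded input at this output position is [14 0 0 / 7 15 0 / 14 4 0]. Elementwise product with the kernel and sum: 0·1 + 0·2 + 7·1 + 0·1 + 14·1 + 4·1 + 0·1.

25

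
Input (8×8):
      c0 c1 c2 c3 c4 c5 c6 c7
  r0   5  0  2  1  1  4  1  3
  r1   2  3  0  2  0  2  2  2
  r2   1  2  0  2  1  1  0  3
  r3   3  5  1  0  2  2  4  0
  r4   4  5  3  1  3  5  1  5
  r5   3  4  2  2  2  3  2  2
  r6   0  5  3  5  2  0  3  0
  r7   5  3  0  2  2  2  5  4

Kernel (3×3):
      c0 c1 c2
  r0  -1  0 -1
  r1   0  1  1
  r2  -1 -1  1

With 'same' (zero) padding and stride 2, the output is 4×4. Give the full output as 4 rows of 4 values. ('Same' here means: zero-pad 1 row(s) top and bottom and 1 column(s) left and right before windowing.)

6 2 5 2
2 -9 -2 -7
5 -5 5 1
-1 1 -5 -5

Output[0,0]: The receptive field on the zero-padded input at this output position is [0 0 0 / 0 5 0 / 0 2 3]. Elementwise product with the kernel and sum: 0·-1 + 0·-1 + 5·1 + 0·1 + 0·-1 + 2·-1 + 3·1.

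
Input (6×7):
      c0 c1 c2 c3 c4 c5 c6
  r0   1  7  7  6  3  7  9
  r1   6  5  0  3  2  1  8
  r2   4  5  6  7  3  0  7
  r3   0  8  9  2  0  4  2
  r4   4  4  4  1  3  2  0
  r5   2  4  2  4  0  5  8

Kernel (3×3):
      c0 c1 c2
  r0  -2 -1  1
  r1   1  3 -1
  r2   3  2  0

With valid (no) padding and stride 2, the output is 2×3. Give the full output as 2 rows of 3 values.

Output[0,0]: The receptive field on the input at this output position is [1 7 7 / 6 5 0 / 4 5 6]. Elementwise product with the kernel and sum: 1·-2 + 7·-1 + 7·1 + 6·1 + 5·3 + 0·-1 + 4·3 + 5·2.

41 22 2
28 13 24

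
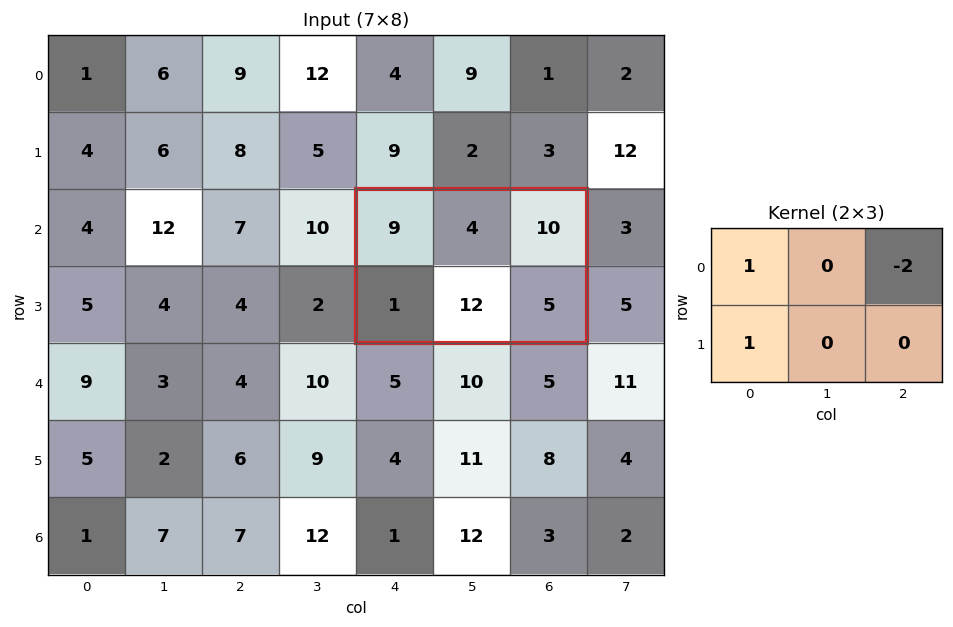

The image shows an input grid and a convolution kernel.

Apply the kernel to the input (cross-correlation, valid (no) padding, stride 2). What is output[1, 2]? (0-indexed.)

The receptive field on the input at this output position is [9 4 10 / 1 12 5]. Elementwise product with the kernel and sum: 9·1 + 10·-2 + 1·1.

-10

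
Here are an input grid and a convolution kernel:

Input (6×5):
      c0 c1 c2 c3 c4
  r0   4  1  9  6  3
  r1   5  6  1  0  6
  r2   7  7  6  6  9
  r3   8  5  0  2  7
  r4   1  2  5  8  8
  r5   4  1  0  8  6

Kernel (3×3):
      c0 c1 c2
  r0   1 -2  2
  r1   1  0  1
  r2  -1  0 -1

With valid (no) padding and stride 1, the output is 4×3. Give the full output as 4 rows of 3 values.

Output[0,0]: The receptive field on the input at this output position is [4 1 9 / 5 6 1 / 7 7 6]. Elementwise product with the kernel and sum: 4·1 + 1·-2 + 9·2 + 5·1 + 1·1 + 7·-1 + 6·-1.
Output[0,1]: The receptive field on the input at this output position is [1 9 6 / 6 1 0 / 7 6 6]. Elementwise product with the kernel and sum: 1·1 + 9·-2 + 6·2 + 6·1 + 0·1 + 7·-1 + 6·-1.

13 -12 -5
0 10 21
7 4 6
0 10 17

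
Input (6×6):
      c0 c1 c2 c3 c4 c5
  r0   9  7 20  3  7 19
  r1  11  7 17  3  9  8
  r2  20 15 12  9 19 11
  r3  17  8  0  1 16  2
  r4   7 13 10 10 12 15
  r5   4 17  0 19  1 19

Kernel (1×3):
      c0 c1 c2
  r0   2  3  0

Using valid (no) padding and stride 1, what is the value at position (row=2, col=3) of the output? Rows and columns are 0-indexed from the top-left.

75

The receptive field on the input at this output position is [9 19 11]. Elementwise product with the kernel and sum: 9·2 + 19·3.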